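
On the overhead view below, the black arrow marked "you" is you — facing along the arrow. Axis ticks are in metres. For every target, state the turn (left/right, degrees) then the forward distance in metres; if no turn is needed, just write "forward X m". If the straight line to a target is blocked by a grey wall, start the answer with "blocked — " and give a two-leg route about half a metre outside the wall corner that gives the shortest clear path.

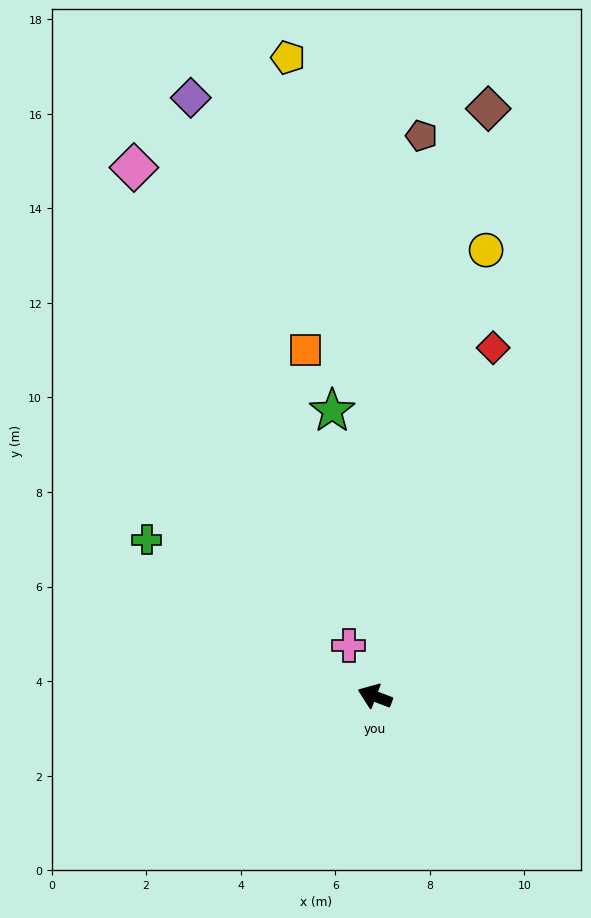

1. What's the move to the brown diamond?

turn right 80°, forward 12.7 m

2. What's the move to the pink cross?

turn right 42°, forward 1.2 m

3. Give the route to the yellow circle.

turn right 83°, forward 9.7 m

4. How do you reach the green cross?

turn right 13°, forward 5.9 m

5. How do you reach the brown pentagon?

turn right 74°, forward 11.9 m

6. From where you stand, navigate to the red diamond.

turn right 88°, forward 7.8 m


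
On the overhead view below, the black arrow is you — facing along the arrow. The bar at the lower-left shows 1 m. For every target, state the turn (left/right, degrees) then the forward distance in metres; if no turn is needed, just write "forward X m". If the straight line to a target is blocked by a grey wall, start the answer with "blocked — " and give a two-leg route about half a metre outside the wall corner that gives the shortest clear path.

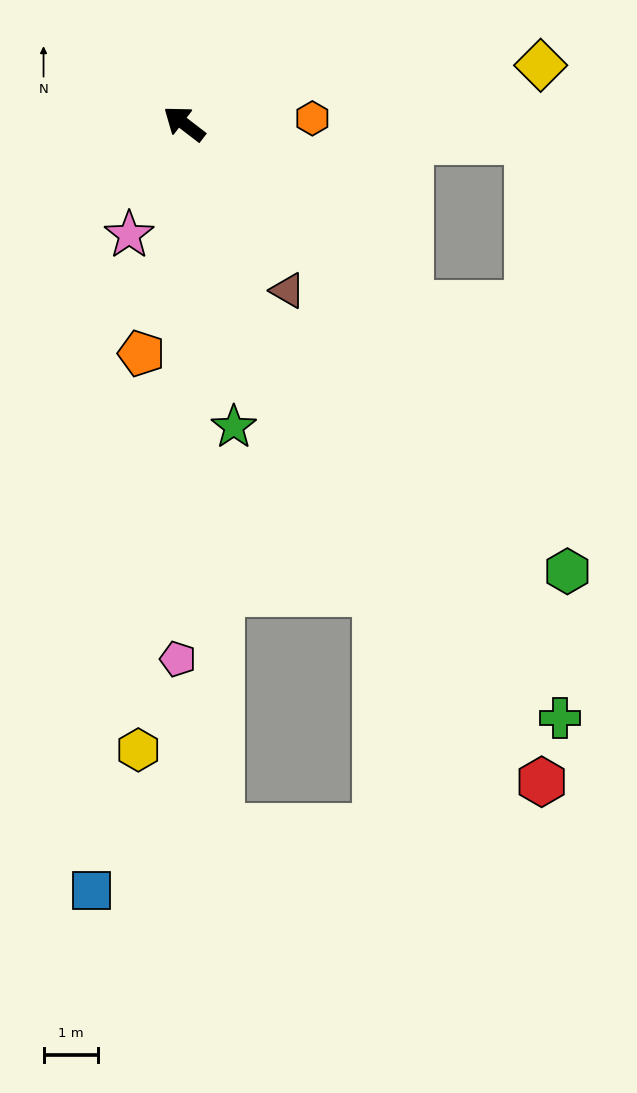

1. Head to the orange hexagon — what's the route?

turn right 140°, forward 2.3 m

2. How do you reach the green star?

turn left 137°, forward 5.6 m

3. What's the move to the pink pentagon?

turn left 127°, forward 9.7 m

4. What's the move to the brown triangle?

turn left 159°, forward 3.6 m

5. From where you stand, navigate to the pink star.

turn left 101°, forward 2.3 m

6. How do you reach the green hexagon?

turn left 168°, forward 10.7 m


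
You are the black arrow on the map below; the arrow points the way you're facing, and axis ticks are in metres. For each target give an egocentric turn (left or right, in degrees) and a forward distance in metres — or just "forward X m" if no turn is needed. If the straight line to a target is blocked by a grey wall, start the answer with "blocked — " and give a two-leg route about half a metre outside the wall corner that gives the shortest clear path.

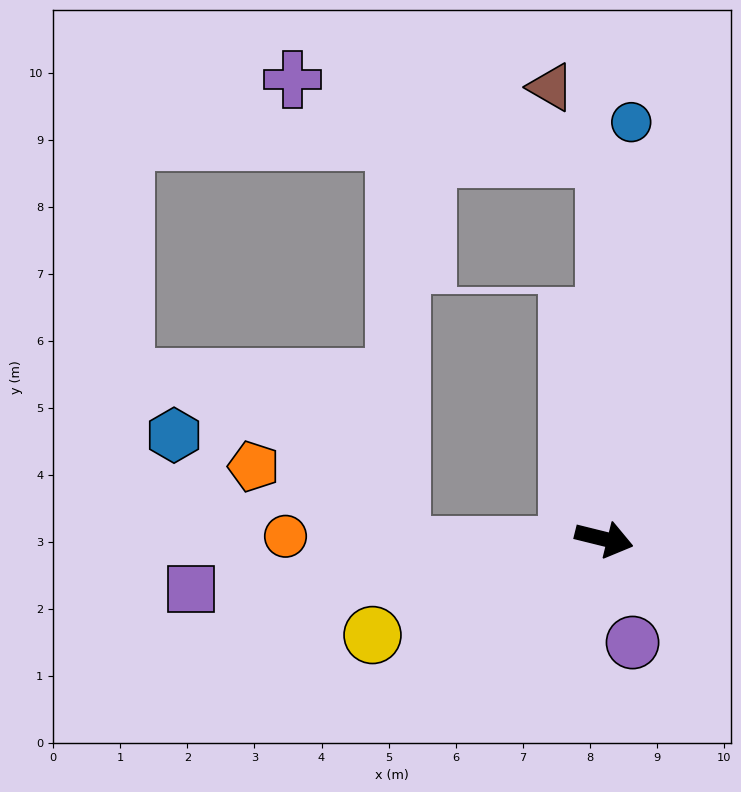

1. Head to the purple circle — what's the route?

turn right 61°, forward 1.6 m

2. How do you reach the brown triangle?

blocked — turn left 104°, forward 5.7 m, then turn left 37°, forward 1.3 m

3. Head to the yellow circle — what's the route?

turn right 144°, forward 3.7 m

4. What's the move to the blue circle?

turn left 100°, forward 6.2 m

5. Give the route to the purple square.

turn right 159°, forward 6.2 m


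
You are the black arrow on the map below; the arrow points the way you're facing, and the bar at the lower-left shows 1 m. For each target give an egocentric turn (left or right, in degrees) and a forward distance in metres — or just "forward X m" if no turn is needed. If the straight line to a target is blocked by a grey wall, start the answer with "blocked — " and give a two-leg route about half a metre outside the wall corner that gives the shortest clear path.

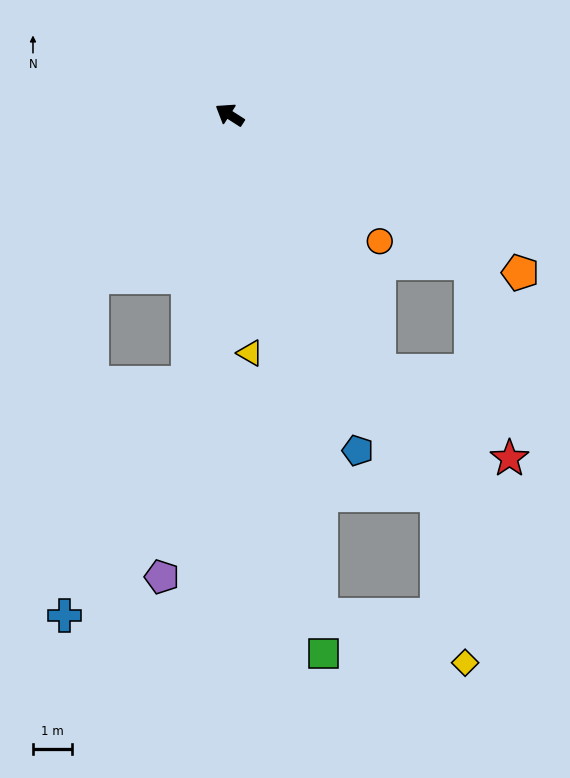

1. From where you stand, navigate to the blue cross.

blocked — turn left 114°, forward 6.9 m, then turn right 19°, forward 6.7 m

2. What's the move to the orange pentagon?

turn right 176°, forward 8.4 m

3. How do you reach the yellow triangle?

turn left 128°, forward 6.1 m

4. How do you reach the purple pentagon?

turn left 114°, forward 11.9 m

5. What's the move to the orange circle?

turn left 173°, forward 5.0 m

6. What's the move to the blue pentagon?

turn left 144°, forward 9.2 m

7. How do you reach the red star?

blocked — turn left 153°, forward 7.5 m, then turn left 26°, forward 4.0 m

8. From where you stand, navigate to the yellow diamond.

blocked — turn left 151°, forward 11.0 m, then turn right 19°, forward 4.3 m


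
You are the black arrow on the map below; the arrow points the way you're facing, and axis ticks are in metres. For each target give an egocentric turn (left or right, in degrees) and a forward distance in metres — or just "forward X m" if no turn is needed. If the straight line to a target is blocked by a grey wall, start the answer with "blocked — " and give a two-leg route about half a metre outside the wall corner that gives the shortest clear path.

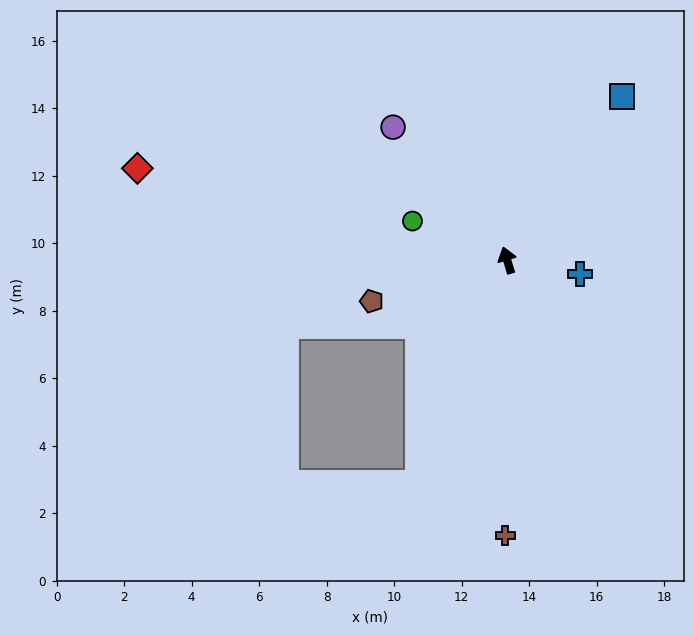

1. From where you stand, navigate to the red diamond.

turn left 59°, forward 11.3 m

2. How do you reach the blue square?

turn right 52°, forward 5.9 m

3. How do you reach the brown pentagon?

turn left 90°, forward 4.2 m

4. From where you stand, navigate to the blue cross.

turn right 118°, forward 2.2 m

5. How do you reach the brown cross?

turn left 163°, forward 8.2 m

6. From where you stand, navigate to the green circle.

turn left 51°, forward 3.0 m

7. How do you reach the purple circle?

turn left 24°, forward 5.2 m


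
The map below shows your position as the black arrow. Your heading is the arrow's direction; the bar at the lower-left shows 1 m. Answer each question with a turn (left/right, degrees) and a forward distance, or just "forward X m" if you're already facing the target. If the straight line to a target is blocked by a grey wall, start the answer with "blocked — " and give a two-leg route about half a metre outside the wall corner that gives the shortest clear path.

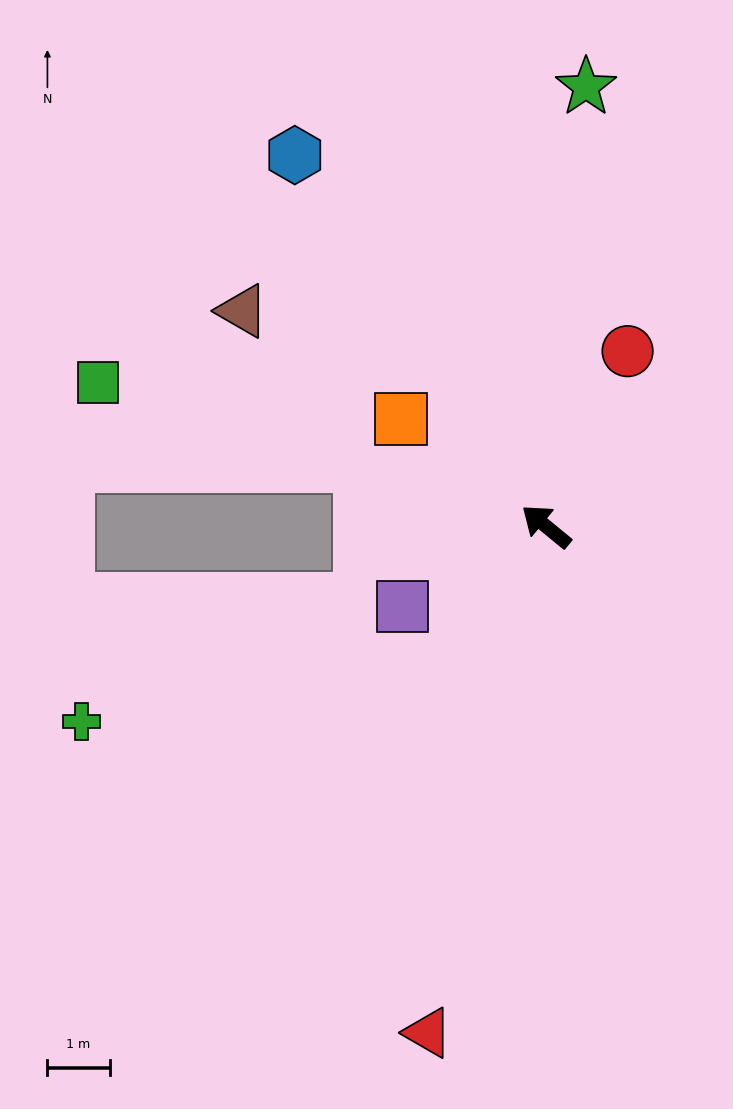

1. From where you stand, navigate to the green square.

turn left 22°, forward 7.6 m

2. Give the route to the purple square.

turn left 69°, forward 2.6 m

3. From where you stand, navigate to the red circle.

turn right 76°, forward 3.1 m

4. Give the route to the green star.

turn right 56°, forward 7.1 m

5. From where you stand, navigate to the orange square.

turn left 3°, forward 2.9 m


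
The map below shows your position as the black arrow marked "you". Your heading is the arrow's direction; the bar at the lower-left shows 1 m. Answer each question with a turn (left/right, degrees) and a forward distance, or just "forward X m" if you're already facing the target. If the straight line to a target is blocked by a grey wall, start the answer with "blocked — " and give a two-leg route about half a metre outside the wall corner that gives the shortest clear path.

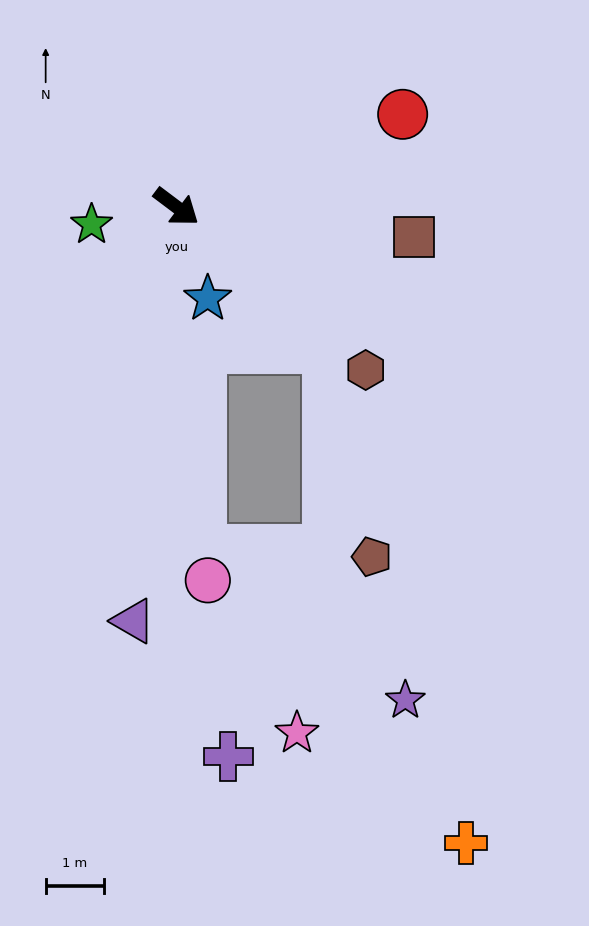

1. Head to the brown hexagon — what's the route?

turn right 4°, forward 4.2 m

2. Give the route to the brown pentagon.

blocked — turn right 6°, forward 3.5 m, then turn right 35°, forward 3.6 m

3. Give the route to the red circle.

turn left 59°, forward 4.2 m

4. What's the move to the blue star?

turn right 34°, forward 1.6 m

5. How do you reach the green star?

turn right 131°, forward 1.5 m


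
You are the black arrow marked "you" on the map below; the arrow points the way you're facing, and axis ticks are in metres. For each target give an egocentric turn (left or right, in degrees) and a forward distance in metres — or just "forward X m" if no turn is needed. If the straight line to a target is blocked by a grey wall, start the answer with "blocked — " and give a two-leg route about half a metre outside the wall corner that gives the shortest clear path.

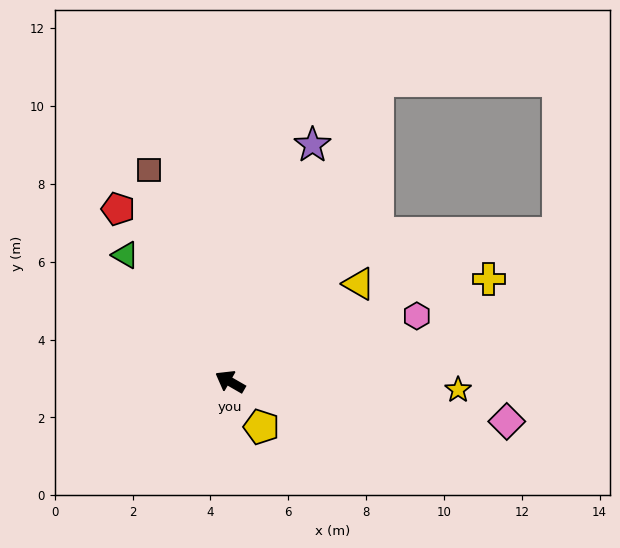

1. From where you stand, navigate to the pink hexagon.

turn right 131°, forward 5.1 m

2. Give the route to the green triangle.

turn right 20°, forward 4.2 m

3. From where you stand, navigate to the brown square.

turn right 39°, forward 5.8 m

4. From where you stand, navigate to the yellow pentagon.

turn left 155°, forward 1.4 m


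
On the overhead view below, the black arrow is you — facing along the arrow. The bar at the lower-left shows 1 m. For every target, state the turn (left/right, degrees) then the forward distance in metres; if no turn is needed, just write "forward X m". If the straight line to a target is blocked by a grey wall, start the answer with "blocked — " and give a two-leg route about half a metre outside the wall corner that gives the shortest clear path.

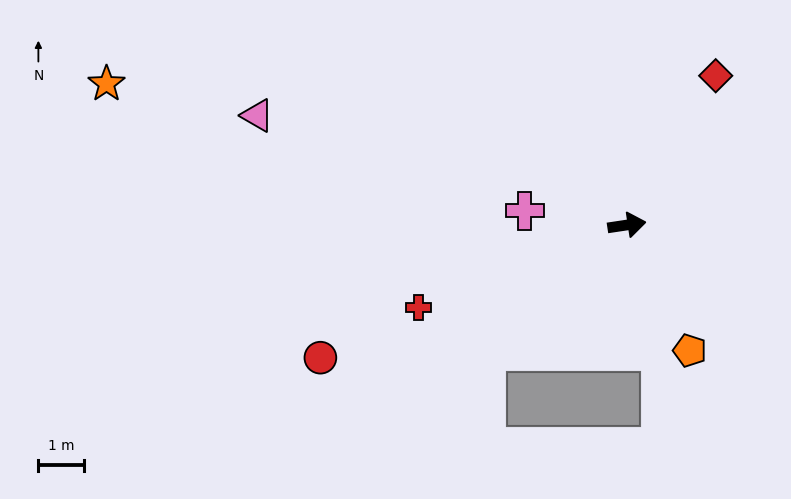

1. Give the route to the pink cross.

turn left 164°, forward 2.3 m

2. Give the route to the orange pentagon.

turn right 72°, forward 3.1 m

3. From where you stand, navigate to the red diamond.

turn left 51°, forward 3.8 m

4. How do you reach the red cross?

turn right 167°, forward 4.9 m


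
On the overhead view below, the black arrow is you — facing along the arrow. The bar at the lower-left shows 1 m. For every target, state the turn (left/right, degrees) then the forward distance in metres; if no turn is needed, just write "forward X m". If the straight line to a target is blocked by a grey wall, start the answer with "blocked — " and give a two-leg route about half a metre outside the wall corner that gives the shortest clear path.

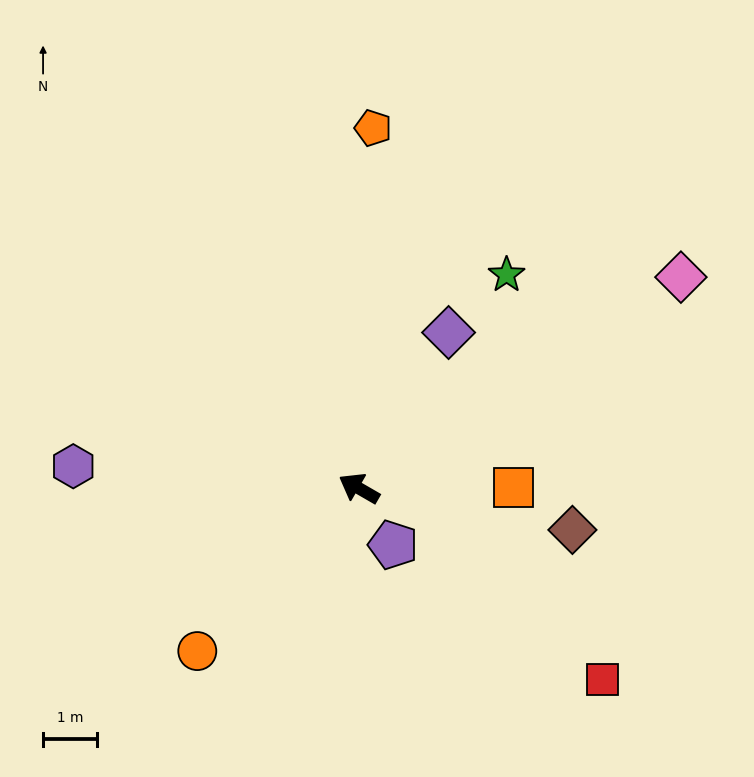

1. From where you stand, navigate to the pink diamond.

turn right 117°, forward 7.2 m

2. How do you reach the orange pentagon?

turn right 62°, forward 6.7 m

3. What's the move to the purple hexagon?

turn left 26°, forward 5.3 m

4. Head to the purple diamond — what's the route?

turn right 90°, forward 3.3 m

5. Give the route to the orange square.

turn right 150°, forward 2.9 m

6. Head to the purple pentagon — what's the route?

turn left 151°, forward 1.2 m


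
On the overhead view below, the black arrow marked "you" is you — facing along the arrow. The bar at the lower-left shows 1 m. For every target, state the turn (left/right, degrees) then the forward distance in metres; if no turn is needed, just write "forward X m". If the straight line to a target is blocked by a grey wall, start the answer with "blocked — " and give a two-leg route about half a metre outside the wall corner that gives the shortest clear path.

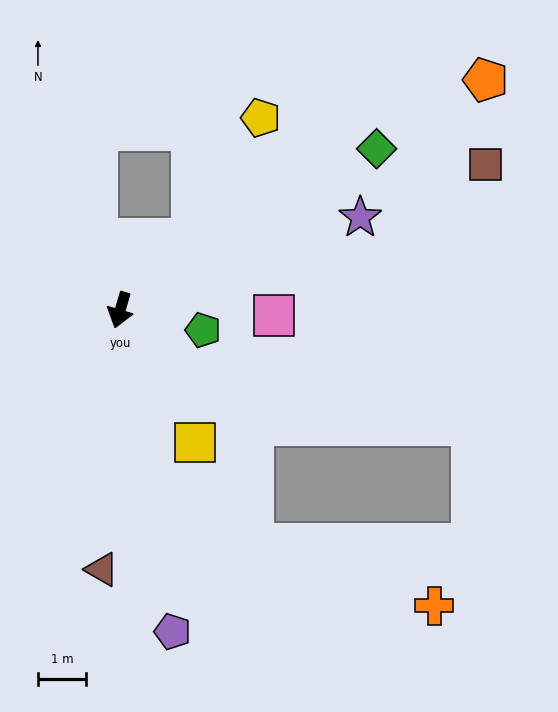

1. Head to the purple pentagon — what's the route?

turn left 26°, forward 6.8 m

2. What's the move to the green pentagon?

turn left 93°, forward 1.8 m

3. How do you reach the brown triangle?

turn left 12°, forward 5.4 m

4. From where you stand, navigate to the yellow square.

turn left 46°, forward 3.2 m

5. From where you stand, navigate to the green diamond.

turn left 138°, forward 6.3 m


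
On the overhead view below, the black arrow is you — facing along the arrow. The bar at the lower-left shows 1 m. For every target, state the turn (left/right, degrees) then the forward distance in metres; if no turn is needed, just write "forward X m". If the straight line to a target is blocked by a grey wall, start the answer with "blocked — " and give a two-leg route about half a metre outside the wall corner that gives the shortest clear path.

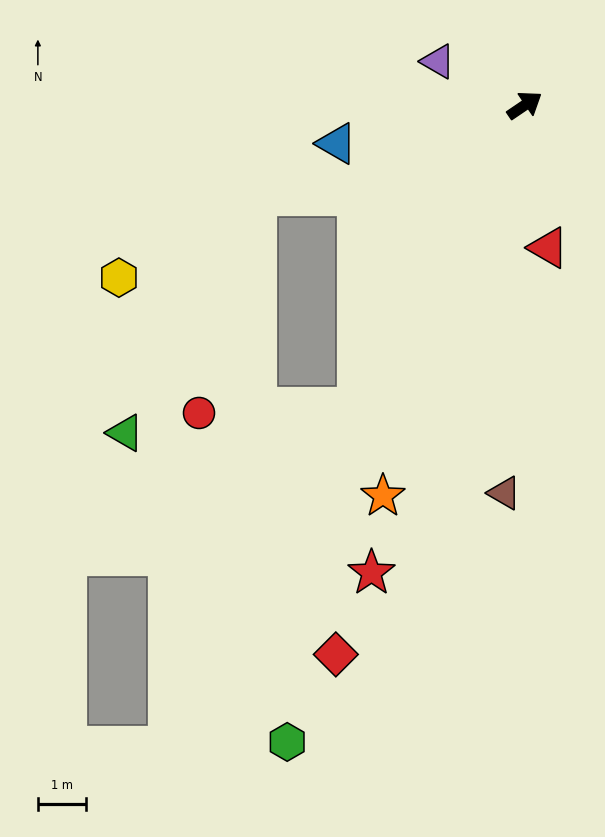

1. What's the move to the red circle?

blocked — turn right 153°, forward 7.2 m, then turn right 59°, forward 3.3 m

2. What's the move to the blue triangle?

turn left 157°, forward 4.0 m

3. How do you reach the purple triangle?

turn left 119°, forward 2.0 m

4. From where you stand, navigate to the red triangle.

turn right 115°, forward 3.0 m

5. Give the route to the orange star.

turn right 144°, forward 8.7 m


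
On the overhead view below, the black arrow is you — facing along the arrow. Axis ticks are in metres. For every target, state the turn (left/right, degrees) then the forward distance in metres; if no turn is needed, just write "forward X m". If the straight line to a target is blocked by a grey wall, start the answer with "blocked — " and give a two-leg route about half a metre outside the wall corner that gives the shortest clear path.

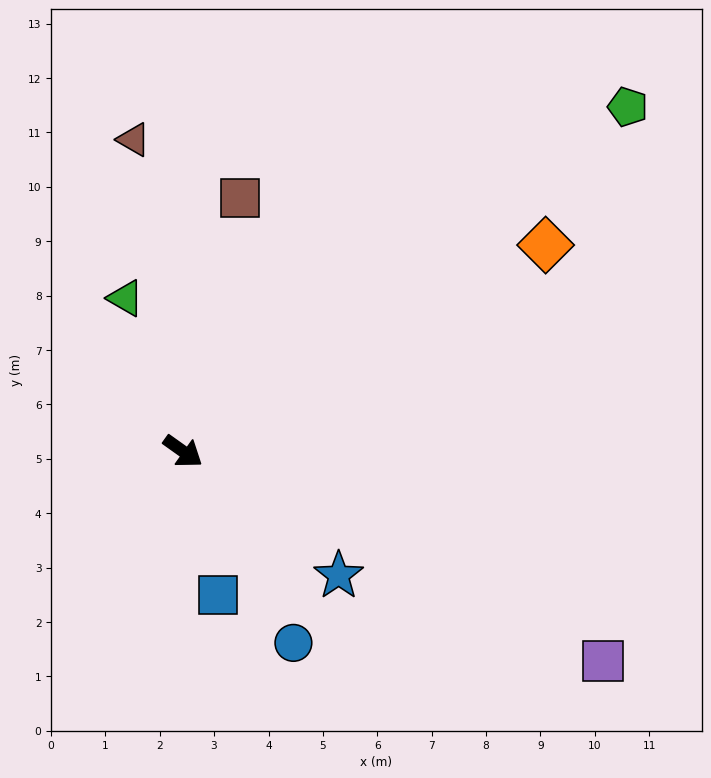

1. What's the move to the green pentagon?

turn left 73°, forward 10.3 m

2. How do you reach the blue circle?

turn right 25°, forward 4.1 m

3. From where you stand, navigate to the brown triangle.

turn left 134°, forward 5.8 m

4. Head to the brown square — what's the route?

turn left 113°, forward 4.8 m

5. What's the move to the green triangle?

turn left 146°, forward 3.0 m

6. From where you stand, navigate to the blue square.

turn right 41°, forward 2.7 m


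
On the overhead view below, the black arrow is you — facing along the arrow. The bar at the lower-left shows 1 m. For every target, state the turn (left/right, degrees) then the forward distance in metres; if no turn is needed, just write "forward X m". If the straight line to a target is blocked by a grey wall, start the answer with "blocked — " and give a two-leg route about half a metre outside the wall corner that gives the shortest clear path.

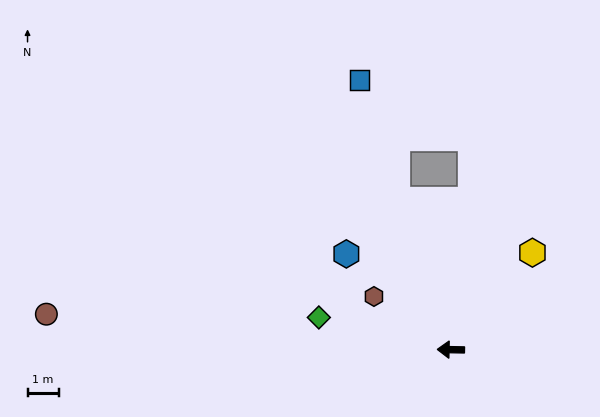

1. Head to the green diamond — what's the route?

turn right 13°, forward 4.4 m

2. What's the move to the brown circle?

turn right 4°, forward 13.1 m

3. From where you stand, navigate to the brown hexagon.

turn right 34°, forward 3.0 m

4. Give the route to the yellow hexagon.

turn right 129°, forward 4.1 m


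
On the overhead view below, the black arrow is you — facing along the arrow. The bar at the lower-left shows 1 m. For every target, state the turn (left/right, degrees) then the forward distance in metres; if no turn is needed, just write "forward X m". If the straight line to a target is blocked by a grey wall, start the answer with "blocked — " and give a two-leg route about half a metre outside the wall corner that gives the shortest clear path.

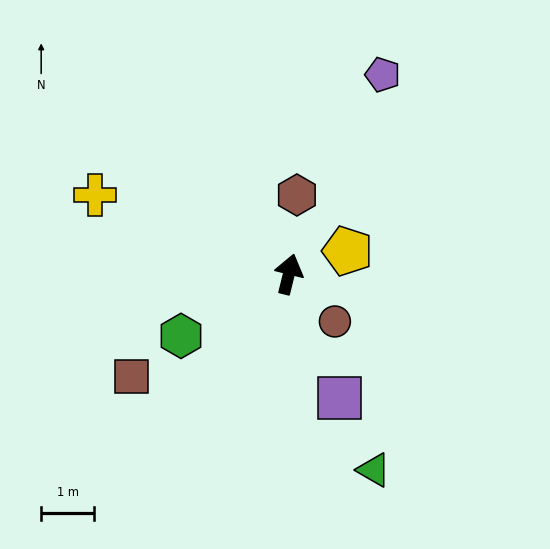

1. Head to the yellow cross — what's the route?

turn left 82°, forward 3.9 m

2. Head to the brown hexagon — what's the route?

turn left 8°, forward 1.5 m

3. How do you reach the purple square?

turn right 144°, forward 2.5 m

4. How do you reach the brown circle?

turn right 122°, forward 1.2 m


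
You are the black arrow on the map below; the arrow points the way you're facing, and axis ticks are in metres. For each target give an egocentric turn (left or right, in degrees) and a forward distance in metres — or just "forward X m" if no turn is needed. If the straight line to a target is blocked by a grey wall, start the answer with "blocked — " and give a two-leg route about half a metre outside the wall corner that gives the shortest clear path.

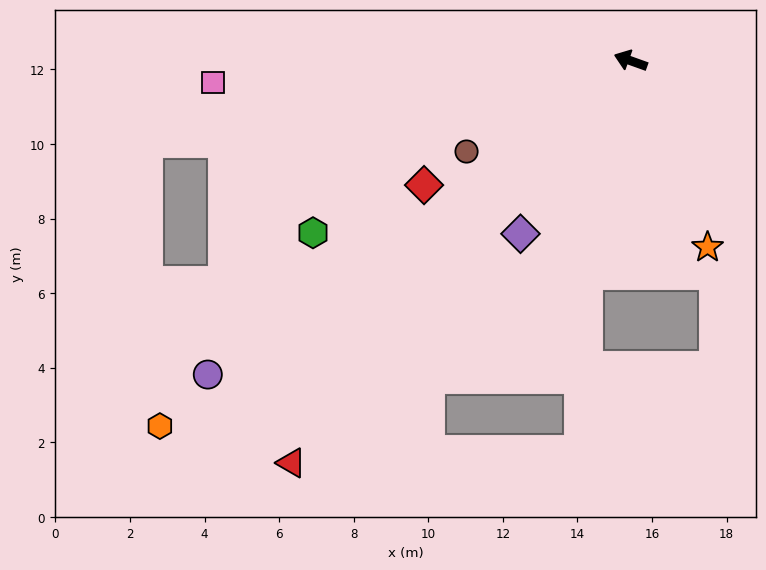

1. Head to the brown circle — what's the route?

turn left 49°, forward 5.0 m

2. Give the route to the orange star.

turn left 132°, forward 5.4 m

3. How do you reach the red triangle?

turn left 70°, forward 14.1 m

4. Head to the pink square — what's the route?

turn left 23°, forward 11.2 m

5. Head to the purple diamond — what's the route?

turn left 77°, forward 5.5 m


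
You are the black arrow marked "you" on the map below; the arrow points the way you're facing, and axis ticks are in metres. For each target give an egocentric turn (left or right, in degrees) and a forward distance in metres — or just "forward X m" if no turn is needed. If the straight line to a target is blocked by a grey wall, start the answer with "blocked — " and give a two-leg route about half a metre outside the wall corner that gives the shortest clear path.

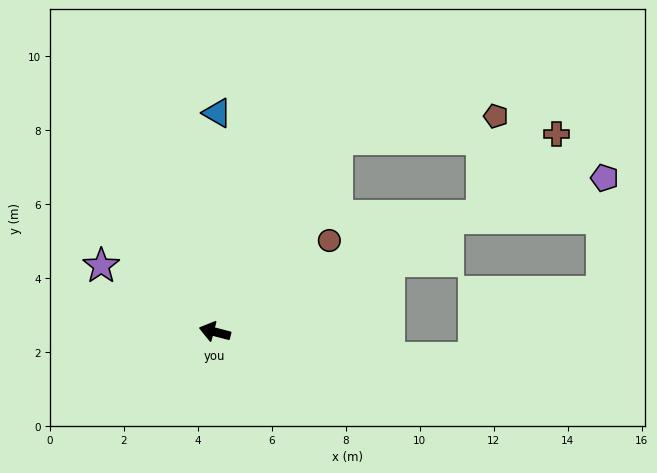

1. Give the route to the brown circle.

turn right 127°, forward 4.0 m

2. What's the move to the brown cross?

blocked — turn right 108°, forward 6.2 m, then turn right 56°, forward 5.9 m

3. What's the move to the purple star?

turn right 16°, forward 3.6 m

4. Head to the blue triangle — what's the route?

turn right 76°, forward 5.9 m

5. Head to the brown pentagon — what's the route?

blocked — turn right 108°, forward 6.2 m, then turn right 49°, forward 4.3 m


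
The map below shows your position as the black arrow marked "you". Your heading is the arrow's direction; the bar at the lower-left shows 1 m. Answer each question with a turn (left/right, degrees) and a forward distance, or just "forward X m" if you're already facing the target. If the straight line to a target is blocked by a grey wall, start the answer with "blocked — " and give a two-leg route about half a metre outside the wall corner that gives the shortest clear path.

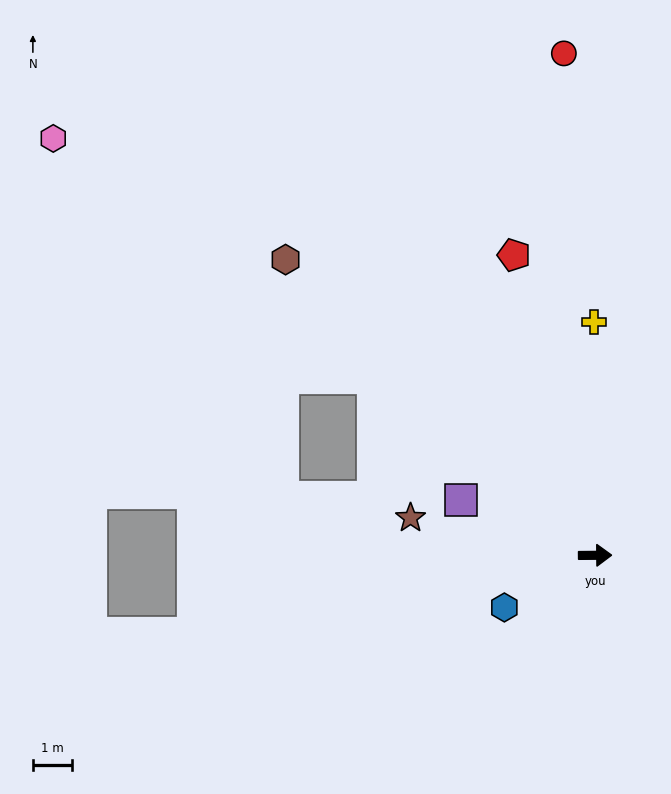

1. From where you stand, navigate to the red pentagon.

turn left 105°, forward 7.9 m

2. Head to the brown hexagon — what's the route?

turn left 136°, forward 10.9 m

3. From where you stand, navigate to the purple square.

turn left 157°, forward 3.7 m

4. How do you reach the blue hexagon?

turn right 151°, forward 2.7 m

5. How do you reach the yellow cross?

turn left 90°, forward 6.0 m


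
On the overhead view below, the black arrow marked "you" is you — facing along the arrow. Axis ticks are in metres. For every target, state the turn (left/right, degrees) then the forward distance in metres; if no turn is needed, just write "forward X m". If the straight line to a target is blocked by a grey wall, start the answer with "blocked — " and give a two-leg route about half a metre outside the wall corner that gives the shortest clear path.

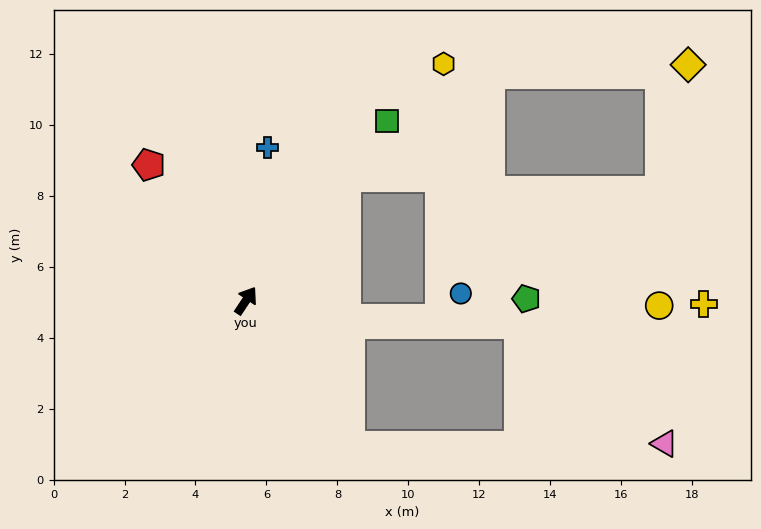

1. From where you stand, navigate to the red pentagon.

turn left 69°, forward 4.7 m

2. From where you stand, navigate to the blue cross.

turn left 26°, forward 4.4 m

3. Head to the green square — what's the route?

turn right 5°, forward 6.4 m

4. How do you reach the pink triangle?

blocked — turn right 111°, forward 5.0 m, then turn left 55°, forward 8.9 m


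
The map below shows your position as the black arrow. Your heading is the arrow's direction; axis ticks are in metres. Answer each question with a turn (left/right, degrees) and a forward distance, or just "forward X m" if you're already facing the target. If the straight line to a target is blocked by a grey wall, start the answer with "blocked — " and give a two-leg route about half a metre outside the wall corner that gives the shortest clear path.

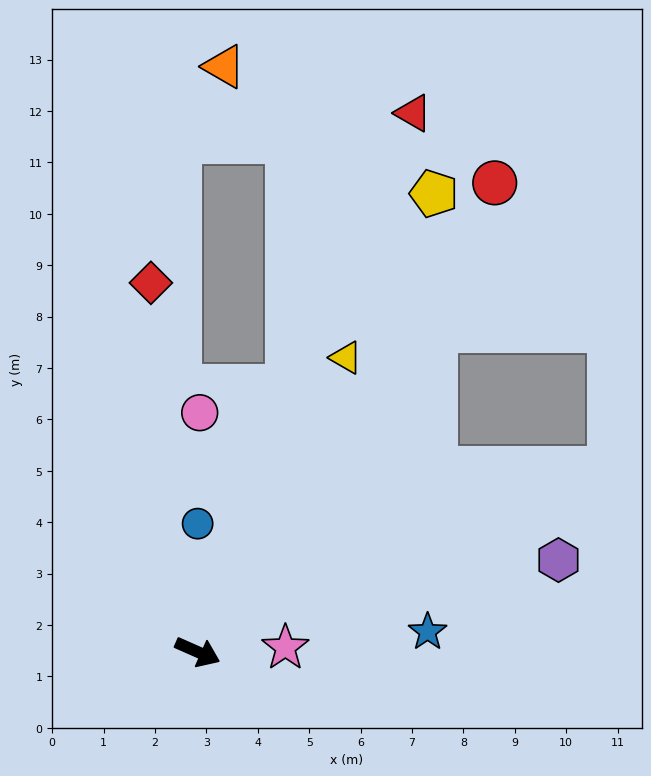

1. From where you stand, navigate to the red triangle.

turn left 92°, forward 11.3 m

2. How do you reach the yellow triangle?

turn left 87°, forward 6.4 m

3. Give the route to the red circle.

turn left 81°, forward 10.8 m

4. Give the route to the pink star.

turn left 27°, forward 1.7 m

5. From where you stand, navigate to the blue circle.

turn left 114°, forward 2.5 m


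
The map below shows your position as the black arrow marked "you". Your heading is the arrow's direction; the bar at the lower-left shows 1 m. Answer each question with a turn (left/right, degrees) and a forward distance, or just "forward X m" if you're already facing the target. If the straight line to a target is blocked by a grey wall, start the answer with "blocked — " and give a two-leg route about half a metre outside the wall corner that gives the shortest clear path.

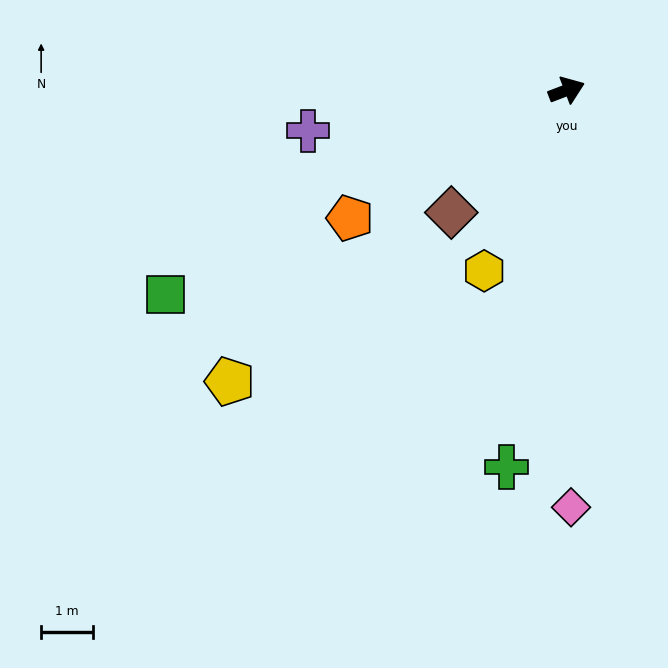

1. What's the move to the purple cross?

turn left 168°, forward 5.0 m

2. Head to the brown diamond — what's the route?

turn right 154°, forward 3.2 m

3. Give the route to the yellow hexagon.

turn right 135°, forward 3.8 m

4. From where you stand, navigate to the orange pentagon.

turn right 170°, forward 4.8 m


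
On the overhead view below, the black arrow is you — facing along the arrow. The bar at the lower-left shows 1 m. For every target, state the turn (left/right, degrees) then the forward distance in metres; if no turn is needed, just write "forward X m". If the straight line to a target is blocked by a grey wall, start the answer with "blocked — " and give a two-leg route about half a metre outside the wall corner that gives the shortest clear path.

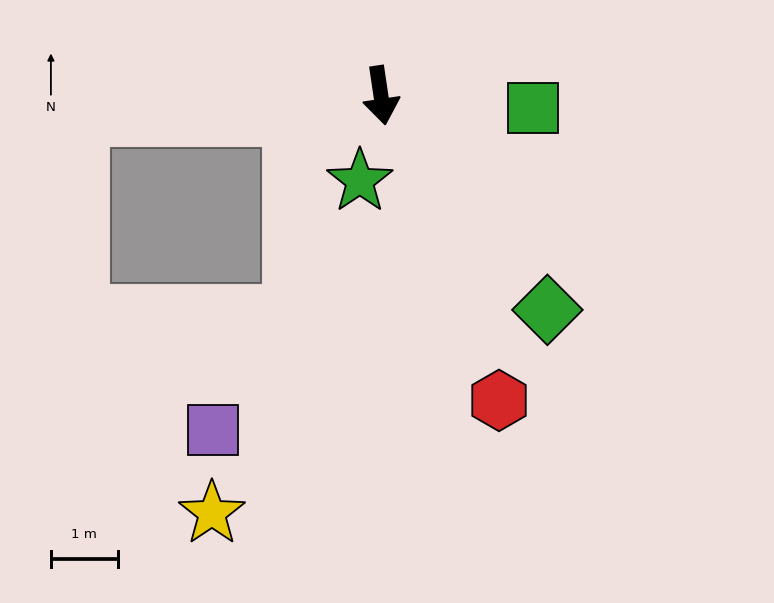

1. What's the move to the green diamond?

turn left 29°, forward 4.1 m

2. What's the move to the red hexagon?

turn left 13°, forward 4.9 m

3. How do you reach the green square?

turn left 77°, forward 2.3 m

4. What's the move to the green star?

turn right 22°, forward 1.3 m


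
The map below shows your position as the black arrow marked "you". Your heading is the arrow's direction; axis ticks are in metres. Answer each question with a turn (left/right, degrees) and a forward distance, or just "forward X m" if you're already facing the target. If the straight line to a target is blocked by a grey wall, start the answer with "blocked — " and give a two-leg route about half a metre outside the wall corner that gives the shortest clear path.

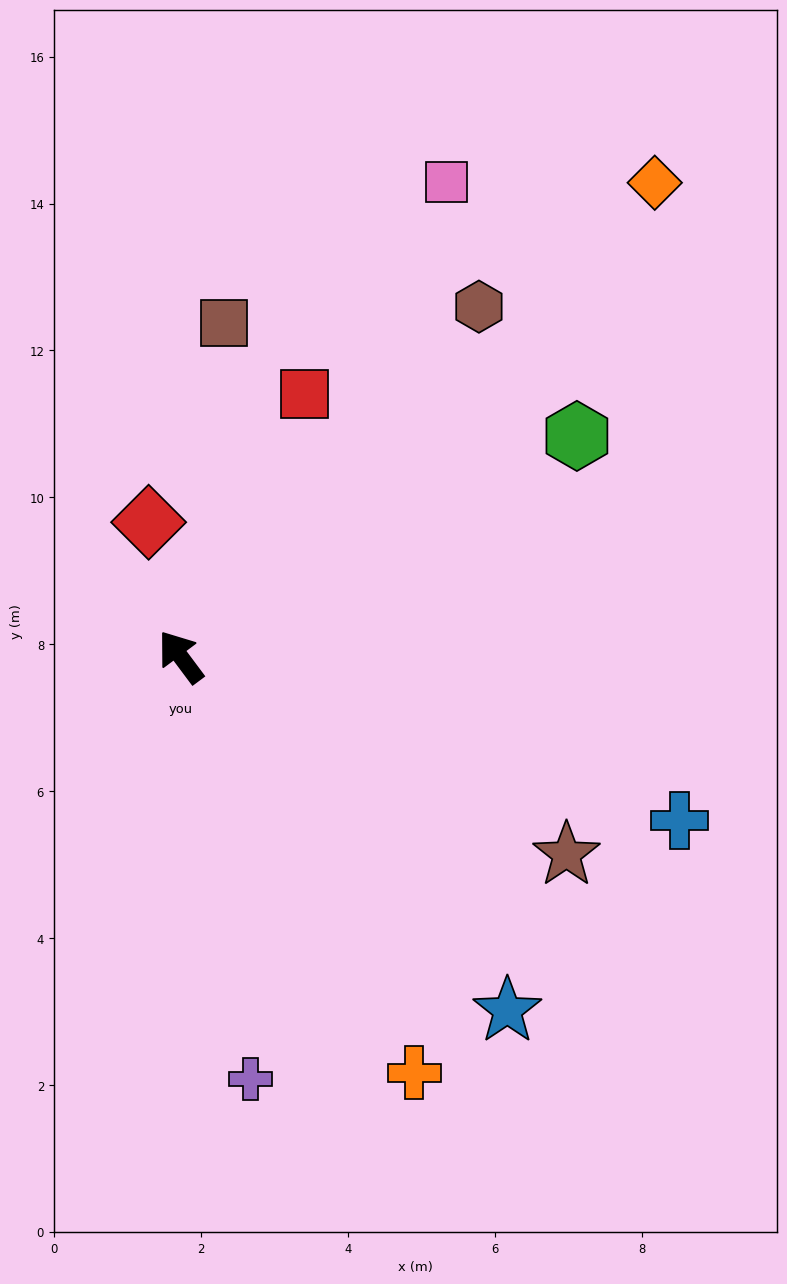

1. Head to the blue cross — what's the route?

turn right 145°, forward 7.2 m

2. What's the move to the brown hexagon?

turn right 77°, forward 6.3 m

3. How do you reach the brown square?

turn right 44°, forward 4.6 m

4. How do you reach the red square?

turn right 62°, forward 4.0 m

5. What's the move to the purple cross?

turn left 153°, forward 5.8 m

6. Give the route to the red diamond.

turn right 23°, forward 1.9 m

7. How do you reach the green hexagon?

turn right 98°, forward 6.2 m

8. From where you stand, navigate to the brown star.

turn right 154°, forward 5.9 m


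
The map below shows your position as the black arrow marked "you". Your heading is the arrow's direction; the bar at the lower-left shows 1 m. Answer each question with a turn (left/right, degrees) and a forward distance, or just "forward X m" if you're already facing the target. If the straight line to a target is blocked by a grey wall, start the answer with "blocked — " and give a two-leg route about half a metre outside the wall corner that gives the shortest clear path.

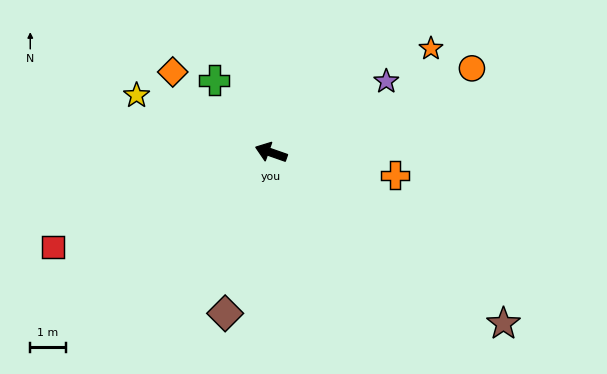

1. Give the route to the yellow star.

turn right 4°, forward 4.1 m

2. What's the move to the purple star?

turn right 129°, forward 3.8 m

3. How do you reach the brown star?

turn left 163°, forward 8.1 m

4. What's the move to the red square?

turn left 43°, forward 6.7 m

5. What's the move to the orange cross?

turn right 171°, forward 3.5 m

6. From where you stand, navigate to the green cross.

turn right 33°, forward 2.6 m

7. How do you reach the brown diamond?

turn left 93°, forward 4.7 m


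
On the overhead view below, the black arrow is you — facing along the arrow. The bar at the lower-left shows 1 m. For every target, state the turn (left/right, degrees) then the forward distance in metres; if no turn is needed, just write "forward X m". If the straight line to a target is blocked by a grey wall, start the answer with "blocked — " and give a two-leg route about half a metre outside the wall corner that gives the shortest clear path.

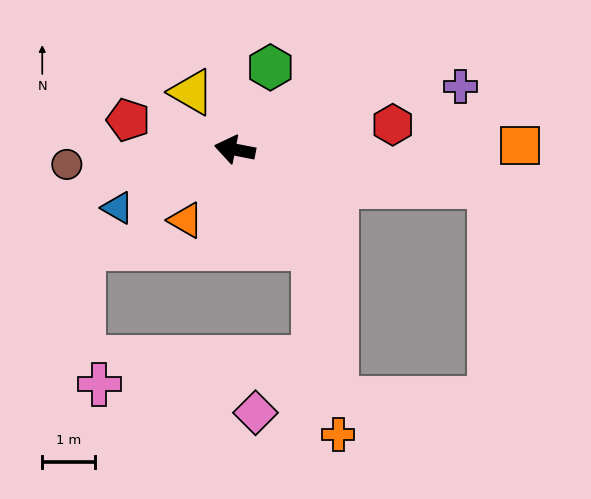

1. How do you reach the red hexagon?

turn right 160°, forward 3.0 m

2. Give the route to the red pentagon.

turn right 5°, forward 2.1 m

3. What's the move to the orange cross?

blocked — turn left 140°, forward 2.4 m, then turn right 31°, forward 3.6 m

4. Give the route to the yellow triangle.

turn right 42°, forward 1.4 m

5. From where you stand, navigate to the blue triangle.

turn left 37°, forward 2.5 m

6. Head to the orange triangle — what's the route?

turn left 66°, forward 1.6 m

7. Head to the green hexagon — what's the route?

turn right 102°, forward 1.7 m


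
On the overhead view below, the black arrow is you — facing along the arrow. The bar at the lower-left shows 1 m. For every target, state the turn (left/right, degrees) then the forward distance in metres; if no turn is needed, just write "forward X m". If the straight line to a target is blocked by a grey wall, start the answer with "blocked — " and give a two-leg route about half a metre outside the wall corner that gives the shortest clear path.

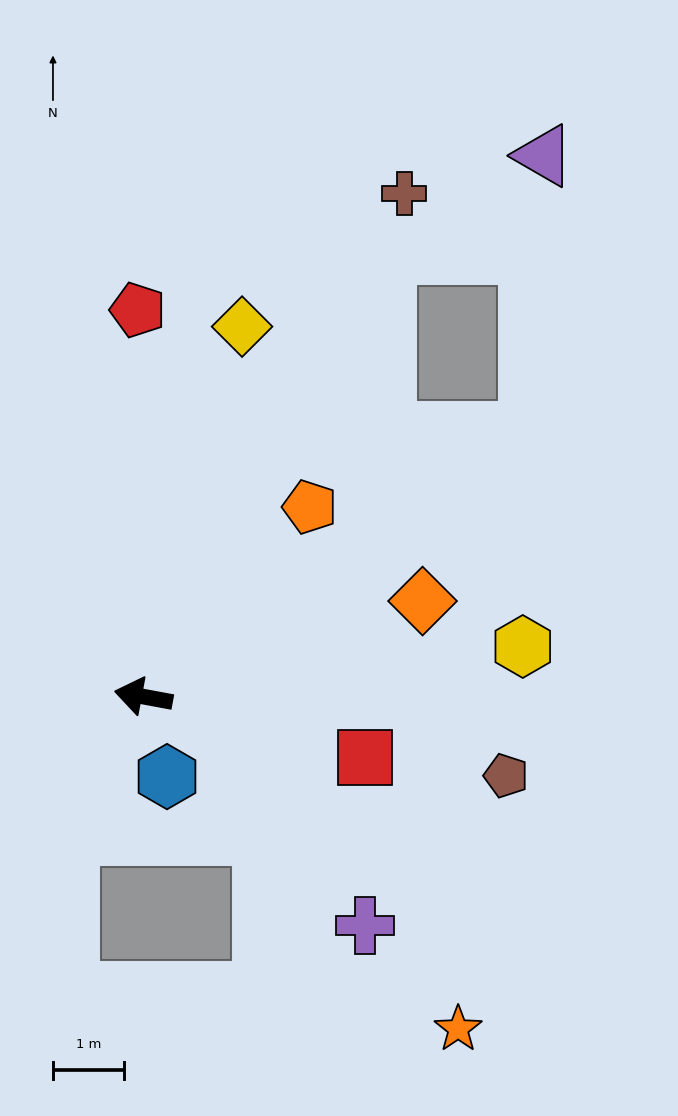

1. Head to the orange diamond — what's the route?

turn right 151°, forward 4.2 m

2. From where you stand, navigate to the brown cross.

turn right 107°, forward 8.0 m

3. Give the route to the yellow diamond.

turn right 94°, forward 5.4 m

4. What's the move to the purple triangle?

blocked — turn right 108°, forward 7.1 m, then turn right 30°, forward 2.6 m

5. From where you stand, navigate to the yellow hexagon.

turn right 162°, forward 5.4 m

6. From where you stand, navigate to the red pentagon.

turn right 79°, forward 5.5 m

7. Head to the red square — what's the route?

turn left 175°, forward 3.2 m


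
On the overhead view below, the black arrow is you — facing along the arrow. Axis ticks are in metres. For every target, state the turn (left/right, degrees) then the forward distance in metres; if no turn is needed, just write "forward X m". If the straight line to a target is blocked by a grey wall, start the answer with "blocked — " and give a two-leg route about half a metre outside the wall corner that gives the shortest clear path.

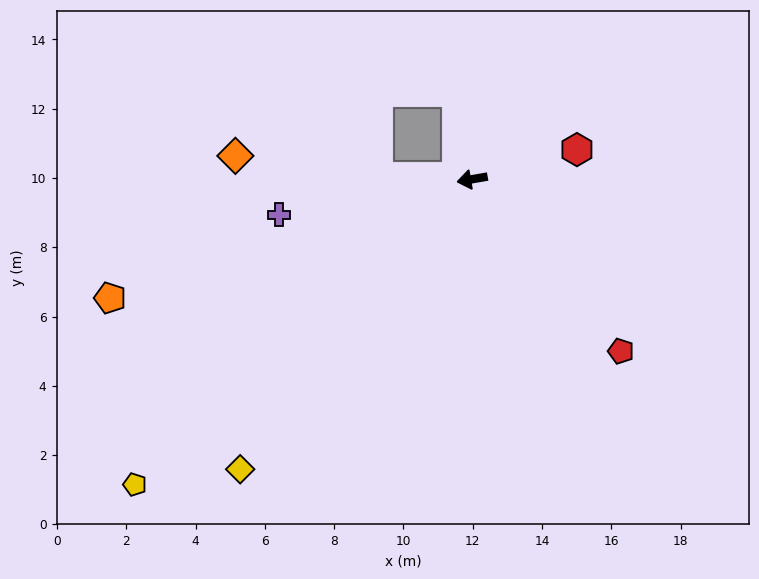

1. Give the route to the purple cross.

forward 5.7 m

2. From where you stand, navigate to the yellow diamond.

turn left 42°, forward 10.7 m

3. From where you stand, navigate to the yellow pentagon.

turn left 32°, forward 13.1 m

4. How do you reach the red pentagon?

turn left 121°, forward 6.6 m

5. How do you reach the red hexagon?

turn right 174°, forward 3.1 m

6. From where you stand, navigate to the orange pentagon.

turn left 8°, forward 11.0 m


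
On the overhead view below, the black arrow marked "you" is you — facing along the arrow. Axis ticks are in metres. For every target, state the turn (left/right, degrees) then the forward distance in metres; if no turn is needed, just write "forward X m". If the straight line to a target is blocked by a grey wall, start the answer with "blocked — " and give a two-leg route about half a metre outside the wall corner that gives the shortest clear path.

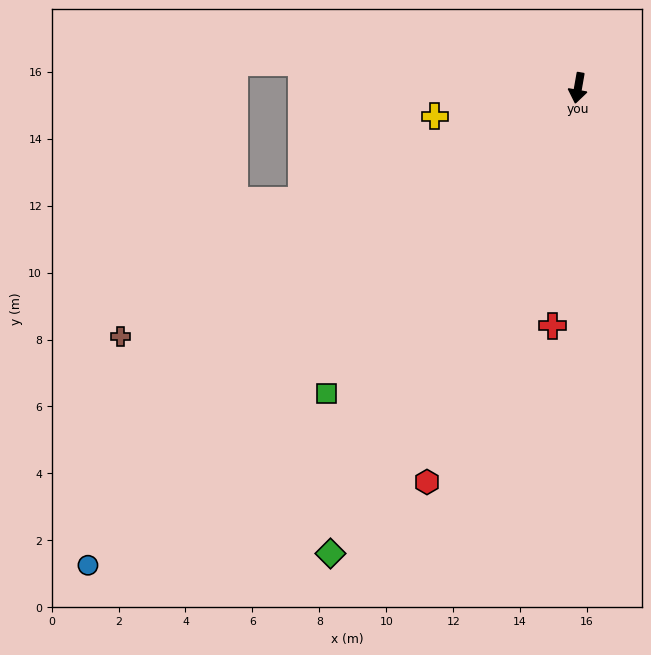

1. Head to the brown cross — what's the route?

turn right 51°, forward 15.6 m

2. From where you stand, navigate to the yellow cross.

turn right 69°, forward 4.4 m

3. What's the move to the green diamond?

turn right 18°, forward 15.8 m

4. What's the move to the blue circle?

turn right 36°, forward 20.4 m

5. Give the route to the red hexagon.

turn right 11°, forward 12.6 m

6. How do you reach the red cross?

turn left 4°, forward 7.2 m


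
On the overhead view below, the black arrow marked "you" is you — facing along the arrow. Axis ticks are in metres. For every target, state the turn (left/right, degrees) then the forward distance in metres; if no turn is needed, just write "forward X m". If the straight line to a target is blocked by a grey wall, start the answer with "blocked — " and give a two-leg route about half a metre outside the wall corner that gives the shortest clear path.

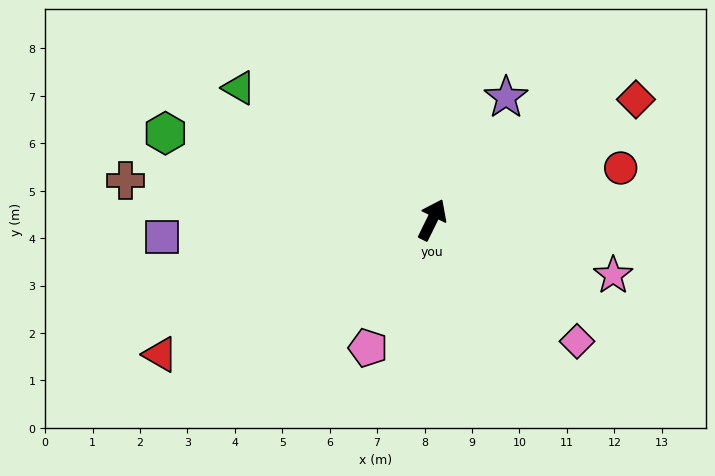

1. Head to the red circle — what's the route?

turn right 49°, forward 4.1 m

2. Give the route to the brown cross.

turn left 109°, forward 6.5 m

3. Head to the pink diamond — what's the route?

turn right 104°, forward 4.0 m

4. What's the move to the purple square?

turn left 120°, forward 5.7 m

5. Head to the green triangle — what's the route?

turn left 82°, forward 4.9 m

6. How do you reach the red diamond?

turn right 33°, forward 5.0 m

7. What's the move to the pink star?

turn right 81°, forward 4.0 m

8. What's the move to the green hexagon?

turn left 98°, forward 5.9 m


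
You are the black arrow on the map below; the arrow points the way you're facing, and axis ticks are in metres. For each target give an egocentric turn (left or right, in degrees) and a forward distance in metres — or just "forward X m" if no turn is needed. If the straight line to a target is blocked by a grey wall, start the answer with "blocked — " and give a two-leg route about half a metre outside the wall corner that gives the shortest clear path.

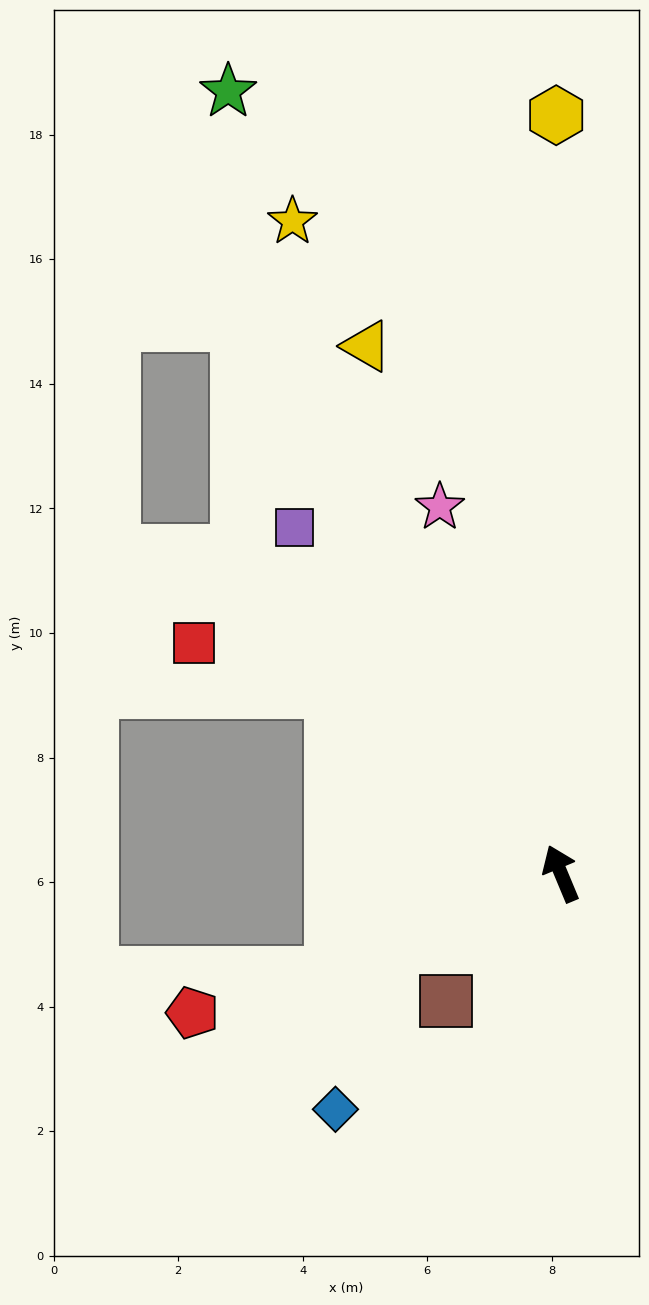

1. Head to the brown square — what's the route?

turn left 115°, forward 2.8 m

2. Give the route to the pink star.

turn right 4°, forward 6.2 m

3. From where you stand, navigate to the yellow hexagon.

turn right 22°, forward 12.2 m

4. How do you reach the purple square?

turn left 15°, forward 7.0 m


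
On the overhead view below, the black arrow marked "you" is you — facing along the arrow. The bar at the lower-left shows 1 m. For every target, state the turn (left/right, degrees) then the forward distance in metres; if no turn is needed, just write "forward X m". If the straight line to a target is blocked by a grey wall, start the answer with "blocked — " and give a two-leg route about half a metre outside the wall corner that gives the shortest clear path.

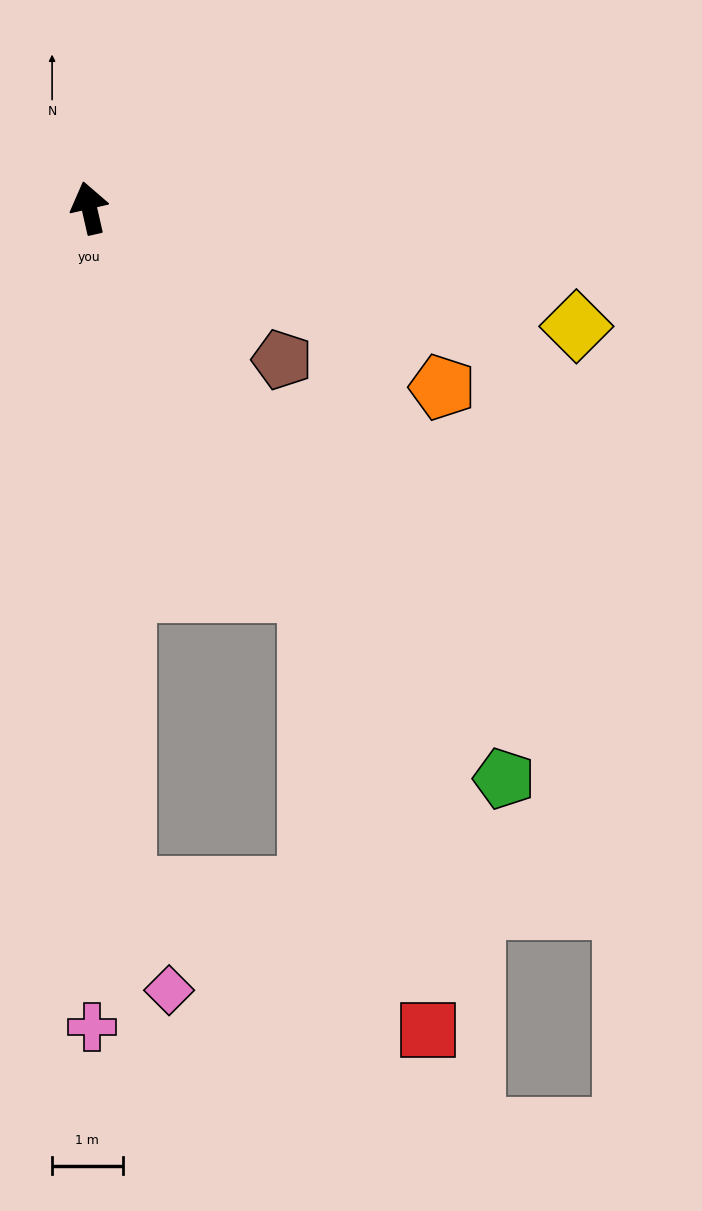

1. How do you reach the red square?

blocked — turn right 163°, forward 6.3 m, then turn right 14°, forward 6.4 m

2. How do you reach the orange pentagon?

turn right 130°, forward 5.6 m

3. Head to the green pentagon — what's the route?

turn right 157°, forward 10.0 m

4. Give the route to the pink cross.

turn left 167°, forward 11.6 m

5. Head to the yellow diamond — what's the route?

turn right 117°, forward 7.1 m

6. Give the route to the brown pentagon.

turn right 141°, forward 3.5 m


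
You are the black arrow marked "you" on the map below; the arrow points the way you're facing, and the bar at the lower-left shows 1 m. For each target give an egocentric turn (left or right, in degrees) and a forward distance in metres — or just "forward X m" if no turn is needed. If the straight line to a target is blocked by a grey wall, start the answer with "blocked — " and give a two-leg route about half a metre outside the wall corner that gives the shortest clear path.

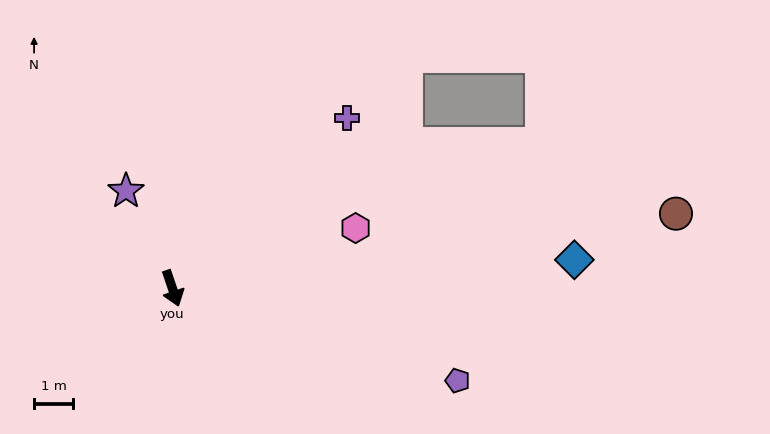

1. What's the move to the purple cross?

turn left 116°, forward 6.3 m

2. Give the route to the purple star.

turn right 173°, forward 2.8 m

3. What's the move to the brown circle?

turn left 80°, forward 13.1 m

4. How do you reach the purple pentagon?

turn left 53°, forward 7.7 m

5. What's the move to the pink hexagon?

turn left 89°, forward 5.0 m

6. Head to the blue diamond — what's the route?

turn left 75°, forward 10.4 m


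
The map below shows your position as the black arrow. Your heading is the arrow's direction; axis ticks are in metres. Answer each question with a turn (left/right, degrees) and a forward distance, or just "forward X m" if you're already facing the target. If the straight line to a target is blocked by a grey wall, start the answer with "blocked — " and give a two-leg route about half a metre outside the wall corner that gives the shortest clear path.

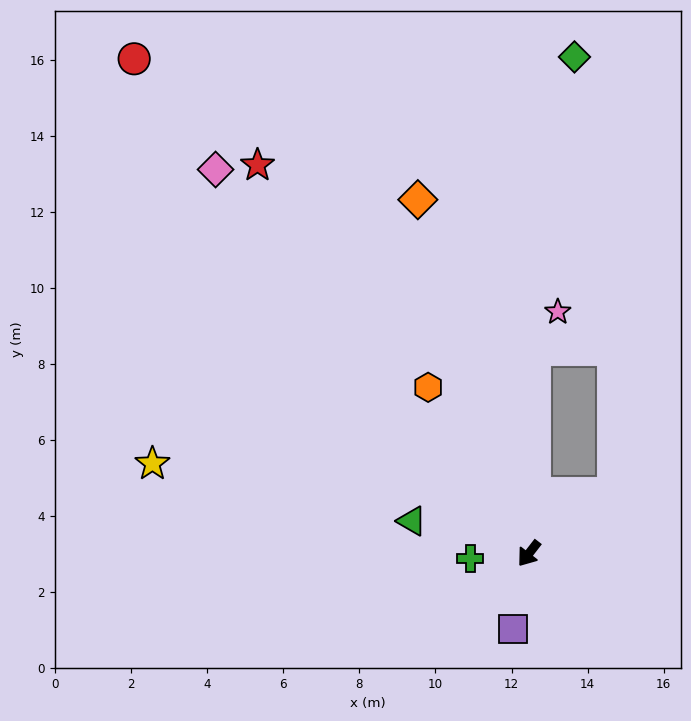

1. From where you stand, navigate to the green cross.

turn right 48°, forward 1.6 m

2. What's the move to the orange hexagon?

turn right 111°, forward 5.1 m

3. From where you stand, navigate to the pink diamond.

turn right 103°, forward 13.0 m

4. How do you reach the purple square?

turn left 26°, forward 2.0 m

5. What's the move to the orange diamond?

turn right 125°, forward 9.8 m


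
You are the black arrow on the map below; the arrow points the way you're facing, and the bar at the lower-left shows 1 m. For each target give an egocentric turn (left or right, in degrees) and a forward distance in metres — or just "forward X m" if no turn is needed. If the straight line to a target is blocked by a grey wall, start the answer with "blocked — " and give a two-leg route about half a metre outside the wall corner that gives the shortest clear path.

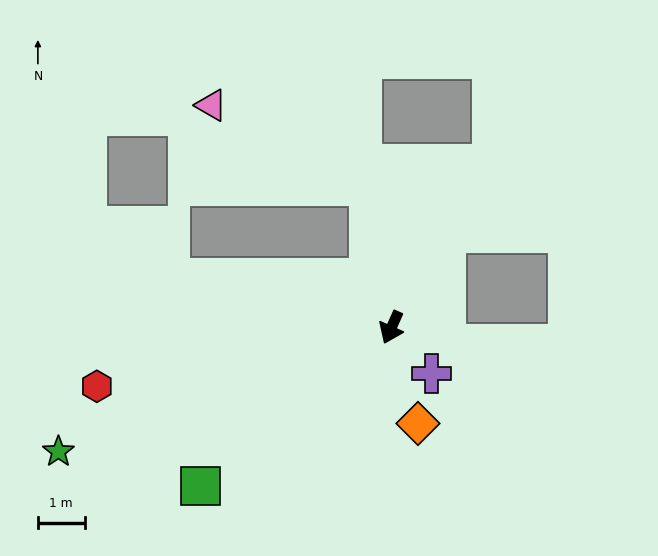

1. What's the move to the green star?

turn right 46°, forward 7.6 m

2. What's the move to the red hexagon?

turn right 55°, forward 6.4 m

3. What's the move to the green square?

turn right 26°, forward 5.3 m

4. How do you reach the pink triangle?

blocked — turn right 147°, forward 3.1 m, then turn left 54°, forward 3.8 m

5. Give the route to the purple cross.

turn left 65°, forward 1.3 m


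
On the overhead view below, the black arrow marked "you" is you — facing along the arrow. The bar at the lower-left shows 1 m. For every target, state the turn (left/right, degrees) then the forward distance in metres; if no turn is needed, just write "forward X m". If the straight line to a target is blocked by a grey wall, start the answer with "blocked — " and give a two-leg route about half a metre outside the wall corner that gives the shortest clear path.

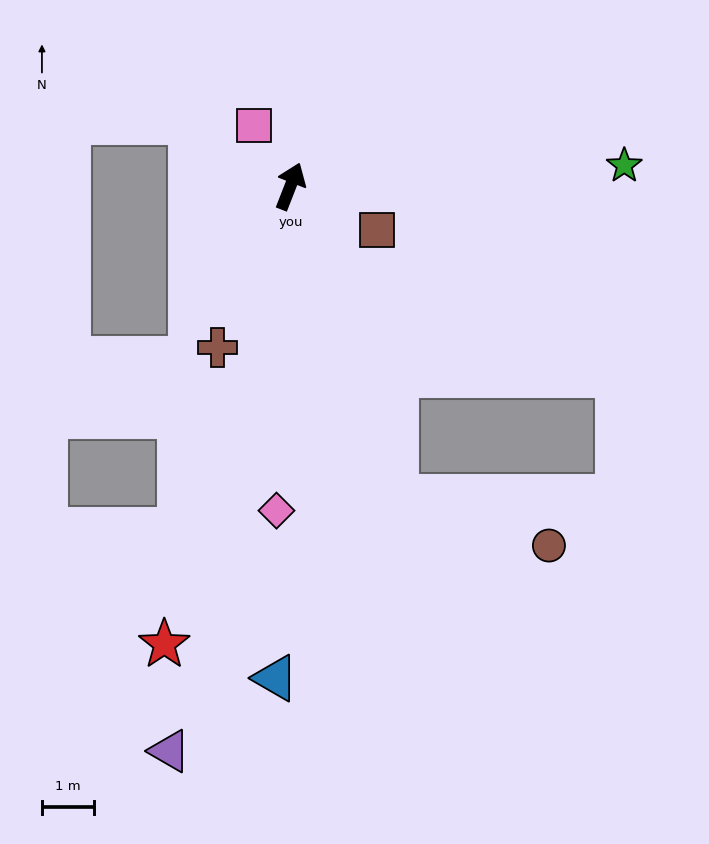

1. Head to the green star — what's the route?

turn right 65°, forward 6.4 m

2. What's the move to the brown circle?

blocked — turn right 140°, forward 6.3 m, then turn left 54°, forward 3.1 m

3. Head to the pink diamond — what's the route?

turn right 161°, forward 6.2 m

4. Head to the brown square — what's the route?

turn right 95°, forward 1.9 m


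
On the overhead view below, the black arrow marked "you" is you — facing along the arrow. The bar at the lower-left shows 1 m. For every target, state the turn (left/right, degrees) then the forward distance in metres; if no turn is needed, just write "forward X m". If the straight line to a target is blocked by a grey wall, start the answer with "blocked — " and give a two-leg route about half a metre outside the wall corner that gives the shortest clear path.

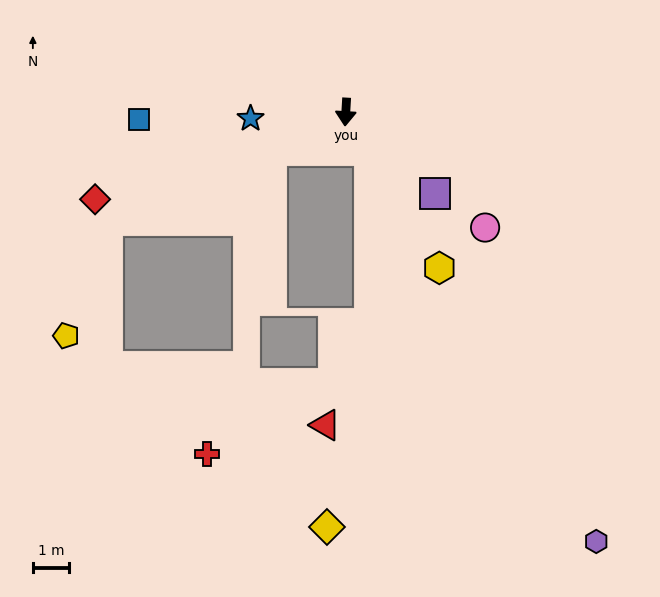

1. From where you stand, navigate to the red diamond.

turn right 68°, forward 7.3 m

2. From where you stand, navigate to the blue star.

turn right 83°, forward 2.6 m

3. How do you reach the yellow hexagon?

turn left 34°, forward 5.0 m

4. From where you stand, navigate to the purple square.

turn left 51°, forward 3.3 m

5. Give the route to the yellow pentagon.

blocked — turn right 62°, forward 7.2 m, then turn left 46°, forward 3.4 m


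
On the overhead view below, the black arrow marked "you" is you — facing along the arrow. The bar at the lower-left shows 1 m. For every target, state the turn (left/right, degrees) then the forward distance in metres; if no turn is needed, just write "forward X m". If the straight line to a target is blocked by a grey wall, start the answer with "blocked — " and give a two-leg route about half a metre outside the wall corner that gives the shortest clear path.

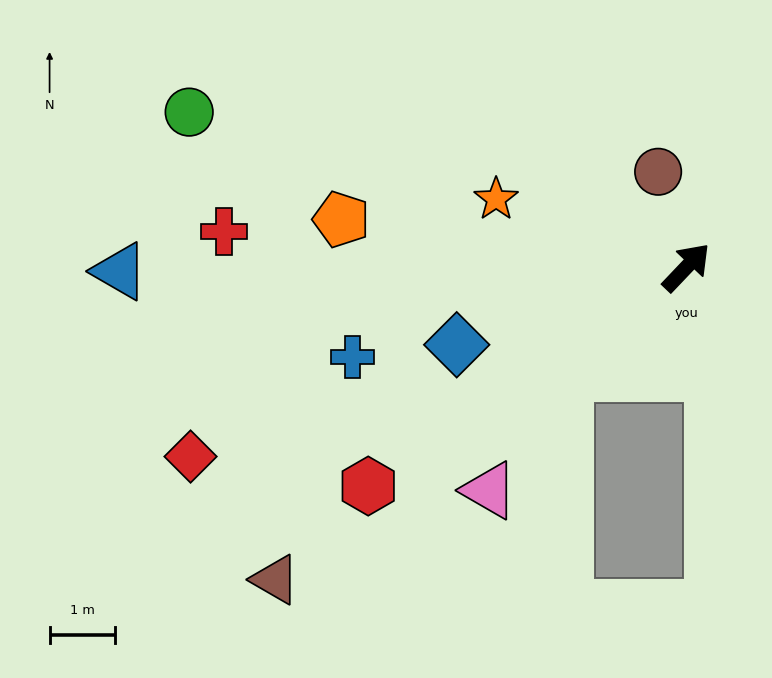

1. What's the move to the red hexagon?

turn left 168°, forward 5.9 m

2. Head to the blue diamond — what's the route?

turn left 152°, forward 3.7 m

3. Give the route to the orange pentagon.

turn left 126°, forward 5.3 m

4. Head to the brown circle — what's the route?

turn left 60°, forward 1.5 m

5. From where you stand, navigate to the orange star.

turn left 114°, forward 3.1 m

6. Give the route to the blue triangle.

turn left 134°, forward 8.7 m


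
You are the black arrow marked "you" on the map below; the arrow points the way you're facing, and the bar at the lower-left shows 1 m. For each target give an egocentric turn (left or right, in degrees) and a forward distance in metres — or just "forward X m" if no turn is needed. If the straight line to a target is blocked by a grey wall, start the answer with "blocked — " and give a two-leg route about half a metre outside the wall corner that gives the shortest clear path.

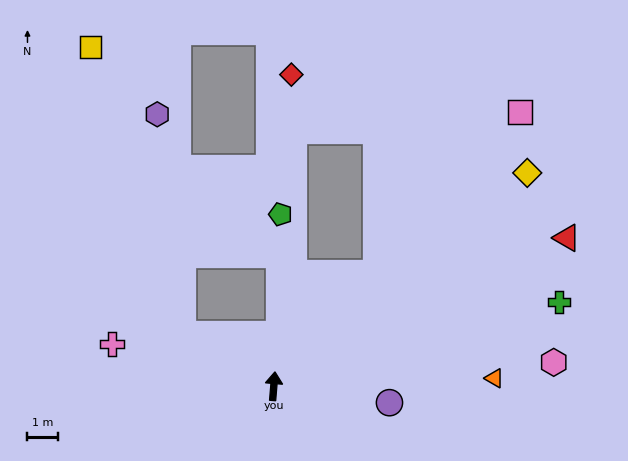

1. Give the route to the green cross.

turn right 69°, forward 9.6 m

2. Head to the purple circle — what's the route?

turn right 93°, forward 3.8 m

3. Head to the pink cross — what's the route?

turn left 80°, forward 5.4 m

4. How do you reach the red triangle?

turn right 58°, forward 10.6 m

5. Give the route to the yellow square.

blocked — turn left 65°, forward 3.4 m, then turn right 43°, forward 9.8 m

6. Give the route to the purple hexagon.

blocked — turn left 65°, forward 3.4 m, then turn right 54°, forward 7.2 m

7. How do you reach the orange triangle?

turn right 83°, forward 7.1 m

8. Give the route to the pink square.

turn right 37°, forward 11.9 m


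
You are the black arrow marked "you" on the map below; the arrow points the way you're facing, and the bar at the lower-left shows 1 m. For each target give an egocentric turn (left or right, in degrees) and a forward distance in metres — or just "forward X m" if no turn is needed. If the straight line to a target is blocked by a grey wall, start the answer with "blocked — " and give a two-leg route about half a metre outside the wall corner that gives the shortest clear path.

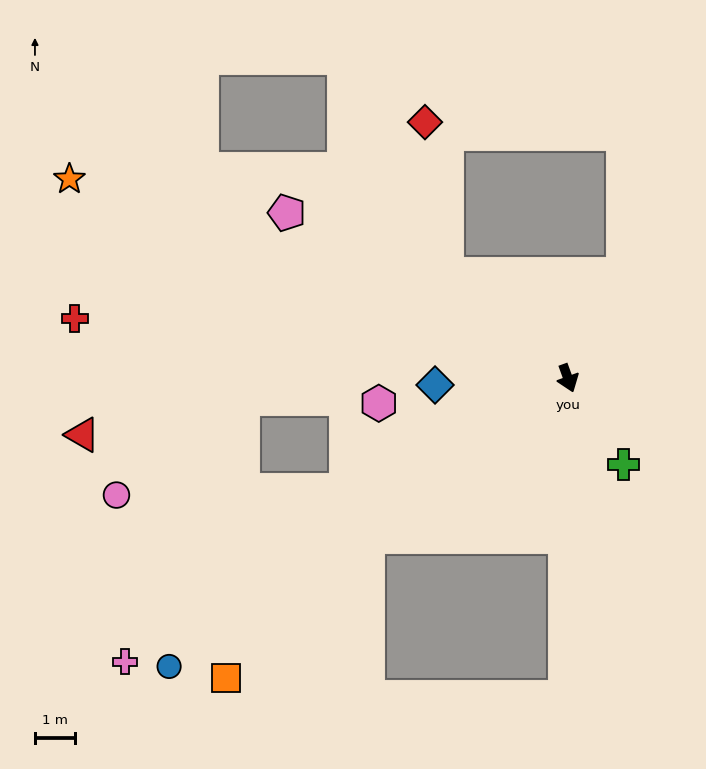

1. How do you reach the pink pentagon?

turn right 140°, forward 8.1 m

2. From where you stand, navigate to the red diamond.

blocked — turn right 151°, forward 4.0 m, then turn right 41°, forward 3.8 m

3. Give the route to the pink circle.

blocked — turn right 83°, forward 6.2 m, then turn right 26°, forward 5.7 m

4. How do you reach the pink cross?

turn right 77°, forward 13.1 m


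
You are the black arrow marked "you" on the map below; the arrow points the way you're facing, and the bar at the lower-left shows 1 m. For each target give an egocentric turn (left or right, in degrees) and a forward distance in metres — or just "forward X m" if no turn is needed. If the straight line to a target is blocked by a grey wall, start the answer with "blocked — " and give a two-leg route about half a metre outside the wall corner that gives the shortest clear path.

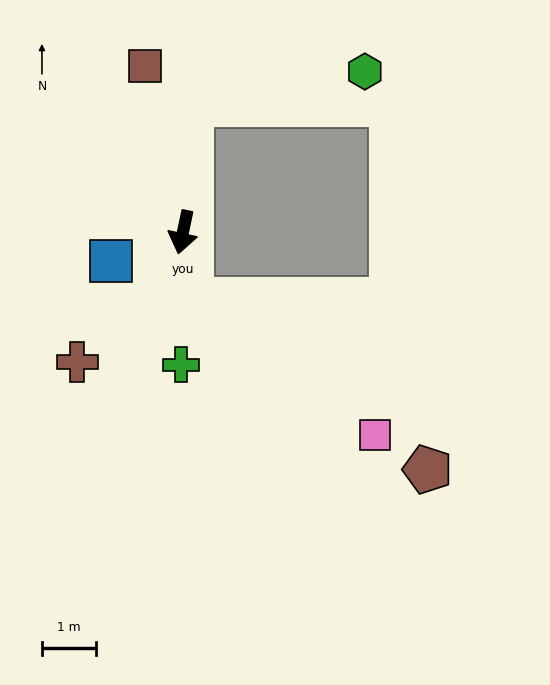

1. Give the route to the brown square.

turn right 155°, forward 3.2 m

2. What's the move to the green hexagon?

blocked — turn right 172°, forward 2.4 m, then turn right 75°, forward 3.3 m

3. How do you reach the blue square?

turn right 56°, forward 1.4 m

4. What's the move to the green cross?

turn left 11°, forward 2.5 m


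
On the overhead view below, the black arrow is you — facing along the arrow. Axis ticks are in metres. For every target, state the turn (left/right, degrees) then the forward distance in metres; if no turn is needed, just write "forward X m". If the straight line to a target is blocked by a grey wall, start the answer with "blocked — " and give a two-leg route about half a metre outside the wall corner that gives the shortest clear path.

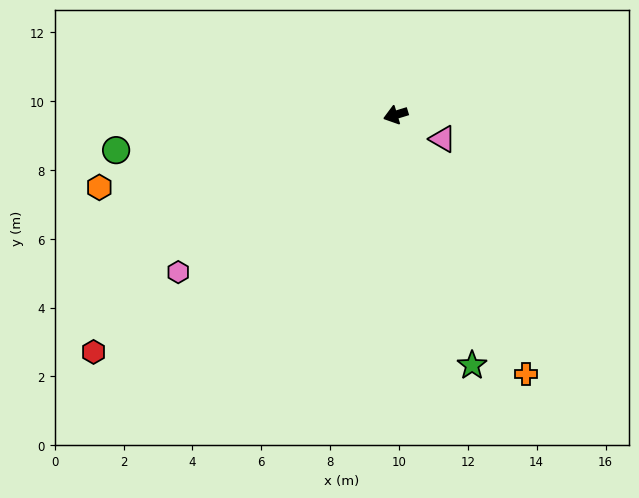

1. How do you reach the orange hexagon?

turn right 3°, forward 8.9 m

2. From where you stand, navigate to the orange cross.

turn left 100°, forward 8.4 m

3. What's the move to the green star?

turn left 90°, forward 7.6 m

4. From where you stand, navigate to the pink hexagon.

turn left 19°, forward 7.8 m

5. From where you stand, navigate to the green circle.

turn right 10°, forward 8.2 m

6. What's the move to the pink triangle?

turn left 136°, forward 1.5 m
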